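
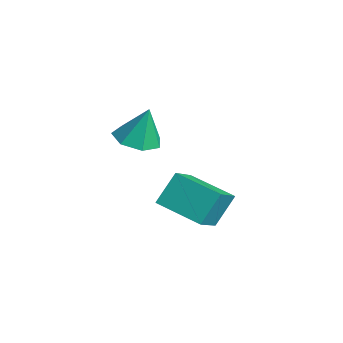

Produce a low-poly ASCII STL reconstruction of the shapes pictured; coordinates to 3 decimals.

solid 
facet normal -0.569 0.594 -0.569
outer loop
vertex -0.352 3.782 2.276
vertex 0.993 4.687 1.874
vertex -0.138 3.015 1.261
endloop
endfacet
facet normal -0.805 -0.542 0.240
outer loop
vertex 0.727 2.113 2.126
vertex -0.352 3.782 2.276
vertex -0.138 3.015 1.261
endloop
endfacet
facet normal -0.570 0.594 -0.568
outer loop
vertex -0.138 3.015 1.261
vertex 0.993 4.687 1.874
vertex 1.206 3.92 0.859
endloop
endfacet
facet normal 0.166 -0.595 -0.786
outer loop
vertex 1.206 3.92 0.859
vertex 0.727 2.113 2.126
vertex -0.138 3.015 1.261
endloop
endfacet
facet normal -0.166 0.595 0.786
outer loop
vertex -0.352 3.782 2.276
vertex 1.858 3.785 2.739
vertex 0.993 4.687 1.874
endloop
endfacet
facet normal -0.805 -0.542 0.241
outer loop
vertex 0.514 2.88 3.141
vertex -0.352 3.782 2.276
vertex 0.727 2.113 2.126
endloop
endfacet
facet normal -0.166 0.595 0.786
outer loop
vertex 0.514 2.88 3.141
vertex 1.858 3.785 2.739
vertex -0.352 3.782 2.276
endloop
endfacet
facet normal 0.805 0.542 -0.240
outer loop
vertex 0.993 4.687 1.874
vertex 1.858 3.785 2.739
vertex 1.206 3.92 0.859
endloop
endfacet
facet normal 0.165 -0.595 -0.786
outer loop
vertex 2.072 3.018 1.724
vertex 0.727 2.113 2.126
vertex 1.206 3.92 0.859
endloop
endfacet
facet normal 0.805 0.542 -0.240
outer loop
vertex 1.206 3.92 0.859
vertex 1.858 3.785 2.739
vertex 2.072 3.018 1.724
endloop
endfacet
facet normal 0.569 -0.594 0.568
outer loop
vertex 2.072 3.018 1.724
vertex 0.514 2.88 3.141
vertex 0.727 2.113 2.126
endloop
endfacet
facet normal 0.570 -0.593 0.569
outer loop
vertex 1.858 3.785 2.739
vertex 0.514 2.88 3.141
vertex 2.072 3.018 1.724
endloop
endfacet
facet normal -0.125 -0.258 -0.958
outer loop
vertex -1.751 3.334 2.856
vertex -2.379 2.807 3.08
vertex -2.427 3.628 2.865
endloop
endfacet
facet normal 0.393 0.897 0.203
outer loop
vertex -1.751 3.334 2.856
vertex -2.427 3.628 2.865
vertex -2.201 3.173 4.44
endloop
endfacet
facet normal -0.125 -0.258 -0.958
outer loop
vertex -2.427 3.628 2.865
vertex -2.379 2.807 3.08
vertex -3.068 3.304 3.036
endloop
endfacet
facet normal -0.363 0.880 0.306
outer loop
vertex -2.427 3.628 2.865
vertex -3.068 3.304 3.036
vertex -2.201 3.173 4.44
endloop
endfacet
facet normal -0.125 -0.258 -0.958
outer loop
vertex -3.068 3.304 3.036
vertex -2.379 2.807 3.08
vertex -3.189 2.606 3.24
endloop
endfacet
facet normal -0.801 0.292 0.522
outer loop
vertex -3.068 3.304 3.036
vertex -3.189 2.606 3.24
vertex -2.201 3.173 4.44
endloop
endfacet
facet normal -0.125 -0.257 -0.958
outer loop
vertex -3.189 2.606 3.24
vertex -2.379 2.807 3.08
vertex -2.701 2.059 3.323
endloop
endfacet
facet normal -0.591 -0.423 0.687
outer loop
vertex -3.189 2.606 3.24
vertex -2.701 2.059 3.323
vertex -2.201 3.173 4.44
endloop
endfacet
facet normal -0.125 -0.257 -0.958
outer loop
vertex -2.701 2.059 3.323
vertex -2.379 2.807 3.08
vertex -1.971 2.076 3.223
endloop
endfacet
facet normal 0.110 -0.728 0.677
outer loop
vertex -2.701 2.059 3.323
vertex -1.971 2.076 3.223
vertex -2.201 3.173 4.44
endloop
endfacet
facet normal -0.126 -0.258 -0.958
outer loop
vertex -1.971 2.076 3.223
vertex -2.379 2.807 3.08
vertex -1.548 2.643 3.015
endloop
endfacet
facet normal 0.772 -0.393 0.500
outer loop
vertex -1.971 2.076 3.223
vertex -1.548 2.643 3.015
vertex -2.201 3.173 4.44
endloop
endfacet
facet normal -0.126 -0.257 -0.958
outer loop
vertex -1.548 2.643 3.015
vertex -2.379 2.807 3.08
vertex -1.751 3.334 2.856
endloop
endfacet
facet normal 0.899 0.330 0.289
outer loop
vertex -1.548 2.643 3.015
vertex -1.751 3.334 2.856
vertex -2.201 3.173 4.44
endloop
endfacet

endsolid


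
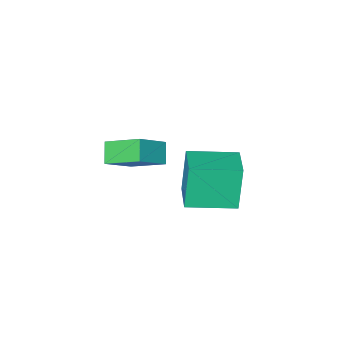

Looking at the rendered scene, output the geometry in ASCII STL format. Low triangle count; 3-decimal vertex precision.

solid 
facet normal -0.843 0.530 -0.095
outer loop
vertex -3.601 2.595 2.142
vertex -2.967 3.651 2.408
vertex -3.259 2.827 0.401
endloop
endfacet
facet normal -0.503 -0.838 -0.210
outer loop
vertex -1.733 1.869 0.572
vertex -3.601 2.595 2.142
vertex -3.259 2.827 0.401
endloop
endfacet
facet normal -0.843 0.530 -0.095
outer loop
vertex -3.259 2.827 0.401
vertex -2.967 3.651 2.408
vertex -2.625 3.883 0.666
endloop
endfacet
facet normal 0.191 0.130 -0.973
outer loop
vertex -2.625 3.883 0.666
vertex -1.733 1.869 0.572
vertex -3.259 2.827 0.401
endloop
endfacet
facet normal -0.191 -0.130 0.973
outer loop
vertex -3.601 2.595 2.142
vertex -1.441 2.693 2.579
vertex -2.967 3.651 2.408
endloop
endfacet
facet normal -0.503 -0.838 -0.210
outer loop
vertex -2.075 1.637 2.314
vertex -3.601 2.595 2.142
vertex -1.733 1.869 0.572
endloop
endfacet
facet normal -0.191 -0.130 0.973
outer loop
vertex -2.075 1.637 2.314
vertex -1.441 2.693 2.579
vertex -3.601 2.595 2.142
endloop
endfacet
facet normal 0.503 0.838 0.210
outer loop
vertex -2.967 3.651 2.408
vertex -1.441 2.693 2.579
vertex -2.625 3.883 0.666
endloop
endfacet
facet normal 0.191 0.130 -0.973
outer loop
vertex -1.099 2.925 0.838
vertex -1.733 1.869 0.572
vertex -2.625 3.883 0.666
endloop
endfacet
facet normal 0.503 0.838 0.210
outer loop
vertex -2.625 3.883 0.666
vertex -1.441 2.693 2.579
vertex -1.099 2.925 0.838
endloop
endfacet
facet normal 0.843 -0.530 0.095
outer loop
vertex -1.099 2.925 0.838
vertex -2.075 1.637 2.314
vertex -1.733 1.869 0.572
endloop
endfacet
facet normal 0.843 -0.530 0.095
outer loop
vertex -1.441 2.693 2.579
vertex -2.075 1.637 2.314
vertex -1.099 2.925 0.838
endloop
endfacet
facet normal -0.780 -0.056 -0.623
outer loop
vertex -2.838 -0.651 0.477
vertex -2.431 -0.064 -0.086
vertex -2.157 -1.839 -0.269
endloop
endfacet
facet normal -0.447 -0.645 0.619
outer loop
vertex -1.009 -1.756 0.646
vertex -2.838 -0.651 0.477
vertex -2.157 -1.839 -0.269
endloop
endfacet
facet normal -0.781 -0.056 -0.622
outer loop
vertex -2.157 -1.839 -0.269
vertex -2.431 -0.064 -0.086
vertex -1.75 -1.252 -0.833
endloop
endfacet
facet normal 0.436 -0.762 -0.478
outer loop
vertex -1.75 -1.252 -0.833
vertex -1.009 -1.756 0.646
vertex -2.157 -1.839 -0.269
endloop
endfacet
facet normal -0.437 0.762 0.479
outer loop
vertex -2.838 -0.651 0.477
vertex -1.283 0.019 0.829
vertex -2.431 -0.064 -0.086
endloop
endfacet
facet normal -0.447 -0.646 0.619
outer loop
vertex -1.69 -0.568 1.393
vertex -2.838 -0.651 0.477
vertex -1.009 -1.756 0.646
endloop
endfacet
facet normal -0.437 0.762 0.478
outer loop
vertex -1.69 -0.568 1.393
vertex -1.283 0.019 0.829
vertex -2.838 -0.651 0.477
endloop
endfacet
facet normal 0.447 0.646 -0.619
outer loop
vertex -2.431 -0.064 -0.086
vertex -1.283 0.019 0.829
vertex -1.75 -1.252 -0.833
endloop
endfacet
facet normal 0.437 -0.762 -0.478
outer loop
vertex -0.602 -1.169 0.083
vertex -1.009 -1.756 0.646
vertex -1.75 -1.252 -0.833
endloop
endfacet
facet normal 0.447 0.645 -0.619
outer loop
vertex -1.75 -1.252 -0.833
vertex -1.283 0.019 0.829
vertex -0.602 -1.169 0.083
endloop
endfacet
facet normal 0.781 0.056 0.623
outer loop
vertex -0.602 -1.169 0.083
vertex -1.69 -0.568 1.393
vertex -1.009 -1.756 0.646
endloop
endfacet
facet normal 0.781 0.057 0.622
outer loop
vertex -1.283 0.019 0.829
vertex -1.69 -0.568 1.393
vertex -0.602 -1.169 0.083
endloop
endfacet

endsolid


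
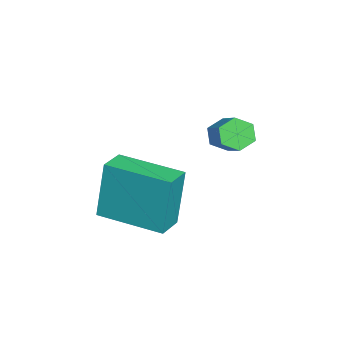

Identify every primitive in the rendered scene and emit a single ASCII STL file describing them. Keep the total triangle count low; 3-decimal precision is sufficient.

solid 
facet normal -0.781 -0.317 -0.538
outer loop
vertex -3.872 -0.579 -0.663
vertex -4.179 -0.193 -0.445
vertex -3.905 -0.095 -0.9
endloop
endfacet
facet normal 0.622 -0.310 -0.719
outer loop
vertex -3.872 -0.579 -0.663
vertex -3.905 -0.095 -0.9
vertex -2.873 -0.173 0.027
endloop
endfacet
facet normal 0.622 -0.310 -0.719
outer loop
vertex -2.873 -0.173 0.027
vertex -3.905 -0.095 -0.9
vertex -2.906 0.311 -0.21
endloop
endfacet
facet normal 0.780 0.317 0.540
outer loop
vertex -2.873 -0.173 0.027
vertex -2.906 0.311 -0.21
vertex -3.181 0.213 0.245
endloop
endfacet
facet normal -0.781 -0.317 -0.538
outer loop
vertex -3.905 -0.095 -0.9
vertex -4.179 -0.193 -0.445
vertex -4.213 0.291 -0.681
endloop
endfacet
facet normal 0.257 0.624 -0.738
outer loop
vertex -3.905 -0.095 -0.9
vertex -4.213 0.291 -0.681
vertex -2.906 0.311 -0.21
endloop
endfacet
facet normal 0.257 0.622 -0.739
outer loop
vertex -2.906 0.311 -0.21
vertex -4.213 0.291 -0.681
vertex -3.214 0.697 0.008
endloop
endfacet
facet normal 0.780 0.317 0.540
outer loop
vertex -2.906 0.311 -0.21
vertex -3.214 0.697 0.008
vertex -3.181 0.213 0.245
endloop
endfacet
facet normal -0.780 -0.318 -0.539
outer loop
vertex -4.213 0.291 -0.681
vertex -4.179 -0.193 -0.445
vertex -4.487 0.193 -0.227
endloop
endfacet
facet normal -0.365 0.931 -0.019
outer loop
vertex -4.213 0.291 -0.681
vertex -4.487 0.193 -0.227
vertex -3.214 0.697 0.008
endloop
endfacet
facet normal -0.365 0.931 -0.019
outer loop
vertex -3.214 0.697 0.008
vertex -4.487 0.193 -0.227
vertex -3.488 0.599 0.463
endloop
endfacet
facet normal 0.781 0.317 0.538
outer loop
vertex -3.214 0.697 0.008
vertex -3.488 0.599 0.463
vertex -3.181 0.213 0.245
endloop
endfacet
facet normal -0.780 -0.317 -0.540
outer loop
vertex -4.487 0.193 -0.227
vertex -4.179 -0.193 -0.445
vertex -4.454 -0.291 0.01
endloop
endfacet
facet normal -0.622 0.310 0.719
outer loop
vertex -4.487 0.193 -0.227
vertex -4.454 -0.291 0.01
vertex -3.488 0.599 0.463
endloop
endfacet
facet normal -0.622 0.310 0.719
outer loop
vertex -3.488 0.599 0.463
vertex -4.454 -0.291 0.01
vertex -3.455 0.115 0.7
endloop
endfacet
facet normal 0.781 0.317 0.538
outer loop
vertex -3.488 0.599 0.463
vertex -3.455 0.115 0.7
vertex -3.181 0.213 0.245
endloop
endfacet
facet normal -0.780 -0.317 -0.540
outer loop
vertex -4.454 -0.291 0.01
vertex -4.179 -0.193 -0.445
vertex -4.146 -0.677 -0.208
endloop
endfacet
facet normal -0.257 -0.623 0.739
outer loop
vertex -4.454 -0.291 0.01
vertex -4.146 -0.677 -0.208
vertex -3.455 0.115 0.7
endloop
endfacet
facet normal -0.256 -0.623 0.739
outer loop
vertex -3.455 0.115 0.7
vertex -4.146 -0.677 -0.208
vertex -3.147 -0.271 0.481
endloop
endfacet
facet normal 0.781 0.317 0.538
outer loop
vertex -3.455 0.115 0.7
vertex -3.147 -0.271 0.481
vertex -3.181 0.213 0.245
endloop
endfacet
facet normal -0.781 -0.317 -0.538
outer loop
vertex -4.146 -0.677 -0.208
vertex -4.179 -0.193 -0.445
vertex -3.872 -0.579 -0.663
endloop
endfacet
facet normal 0.365 -0.931 0.019
outer loop
vertex -4.146 -0.677 -0.208
vertex -3.872 -0.579 -0.663
vertex -3.147 -0.271 0.481
endloop
endfacet
facet normal 0.365 -0.931 0.019
outer loop
vertex -3.147 -0.271 0.481
vertex -3.872 -0.579 -0.663
vertex -2.873 -0.173 0.027
endloop
endfacet
facet normal 0.780 0.318 0.539
outer loop
vertex -3.147 -0.271 0.481
vertex -2.873 -0.173 0.027
vertex -3.181 0.213 0.245
endloop
endfacet
facet normal -0.939 0.312 -0.141
outer loop
vertex -4.612 -3.158 -1.773
vertex -3.956 -1.241 -1.898
vertex -4.39 -3.358 -3.69
endloop
endfacet
facet normal -0.323 -0.944 0.061
outer loop
vertex -3.544 -3.639 -3.562
vertex -4.612 -3.158 -1.773
vertex -4.39 -3.358 -3.69
endloop
endfacet
facet normal -0.939 0.312 -0.141
outer loop
vertex -4.39 -3.358 -3.69
vertex -3.956 -1.241 -1.898
vertex -3.734 -1.441 -3.814
endloop
endfacet
facet normal 0.115 -0.103 -0.988
outer loop
vertex -3.734 -1.441 -3.814
vertex -3.544 -3.639 -3.562
vertex -4.39 -3.358 -3.69
endloop
endfacet
facet normal -0.115 0.104 0.988
outer loop
vertex -4.612 -3.158 -1.773
vertex -3.11 -1.522 -1.77
vertex -3.956 -1.241 -1.898
endloop
endfacet
facet normal -0.323 -0.944 0.061
outer loop
vertex -3.766 -3.439 -1.646
vertex -4.612 -3.158 -1.773
vertex -3.544 -3.639 -3.562
endloop
endfacet
facet normal -0.114 0.103 0.988
outer loop
vertex -3.766 -3.439 -1.646
vertex -3.11 -1.522 -1.77
vertex -4.612 -3.158 -1.773
endloop
endfacet
facet normal 0.323 0.944 -0.061
outer loop
vertex -3.956 -1.241 -1.898
vertex -3.11 -1.522 -1.77
vertex -3.734 -1.441 -3.814
endloop
endfacet
facet normal 0.114 -0.103 -0.988
outer loop
vertex -2.888 -1.722 -3.687
vertex -3.544 -3.639 -3.562
vertex -3.734 -1.441 -3.814
endloop
endfacet
facet normal 0.323 0.944 -0.061
outer loop
vertex -3.734 -1.441 -3.814
vertex -3.11 -1.522 -1.77
vertex -2.888 -1.722 -3.687
endloop
endfacet
facet normal 0.939 -0.312 0.141
outer loop
vertex -2.888 -1.722 -3.687
vertex -3.766 -3.439 -1.646
vertex -3.544 -3.639 -3.562
endloop
endfacet
facet normal 0.939 -0.312 0.141
outer loop
vertex -3.11 -1.522 -1.77
vertex -3.766 -3.439 -1.646
vertex -2.888 -1.722 -3.687
endloop
endfacet

endsolid


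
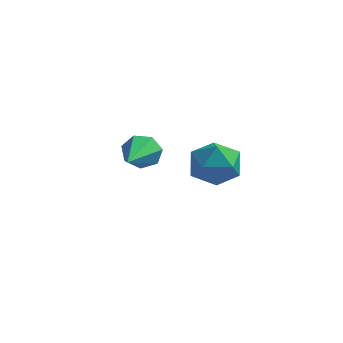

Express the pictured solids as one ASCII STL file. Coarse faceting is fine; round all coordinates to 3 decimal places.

solid 
facet normal -0.436 0.164 0.885
outer loop
vertex 3.586 1.564 1.762
vertex 3.02 0.573 1.667
vertex 4.05 0.599 2.17
endloop
endfacet
facet normal 0.210 0.465 0.860
outer loop
vertex 3.586 1.564 1.762
vertex 4.05 0.599 2.17
vertex 4.702 1.352 1.604
endloop
endfacet
facet normal 0.220 0.923 0.315
outer loop
vertex 3.586 1.564 1.762
vertex 4.702 1.352 1.604
vertex 4.075 1.792 0.751
endloop
endfacet
facet normal -0.420 0.907 0.001
outer loop
vertex 3.586 1.564 1.762
vertex 4.075 1.792 0.751
vertex 3.036 1.311 0.79
endloop
endfacet
facet normal -0.826 0.438 0.354
outer loop
vertex 3.586 1.564 1.762
vertex 3.036 1.311 0.79
vertex 3.02 0.573 1.667
endloop
endfacet
facet normal 0.687 -0.051 0.725
outer loop
vertex 4.702 1.352 1.604
vertex 4.05 0.599 2.17
vertex 4.824 0.229 1.41
endloop
endfacet
facet normal -0.360 -0.535 0.764
outer loop
vertex 4.05 0.599 2.17
vertex 3.02 0.573 1.667
vertex 3.785 -0.252 1.449
endloop
endfacet
facet normal -0.991 -0.091 -0.095
outer loop
vertex 3.02 0.573 1.667
vertex 3.036 1.311 0.79
vertex 3.158 0.188 0.596
endloop
endfacet
facet normal -0.334 0.668 -0.665
outer loop
vertex 3.036 1.311 0.79
vertex 4.075 1.792 0.751
vertex 3.81 0.941 0.03
endloop
endfacet
facet normal 0.703 0.694 -0.159
outer loop
vertex 4.075 1.792 0.751
vertex 4.702 1.352 1.604
vertex 4.84 0.967 0.533
endloop
endfacet
facet normal 0.420 -0.907 -0.001
outer loop
vertex 4.274 -0.024 0.438
vertex 4.824 0.229 1.41
vertex 3.785 -0.252 1.449
endloop
endfacet
facet normal -0.220 -0.923 -0.315
outer loop
vertex 4.274 -0.024 0.438
vertex 3.785 -0.252 1.449
vertex 3.158 0.188 0.596
endloop
endfacet
facet normal -0.210 -0.465 -0.860
outer loop
vertex 4.274 -0.024 0.438
vertex 3.158 0.188 0.596
vertex 3.81 0.941 0.03
endloop
endfacet
facet normal 0.436 -0.164 -0.885
outer loop
vertex 4.274 -0.024 0.438
vertex 3.81 0.941 0.03
vertex 4.84 0.967 0.533
endloop
endfacet
facet normal 0.826 -0.438 -0.354
outer loop
vertex 4.274 -0.024 0.438
vertex 4.84 0.967 0.533
vertex 4.824 0.229 1.41
endloop
endfacet
facet normal 0.334 -0.668 0.665
outer loop
vertex 3.785 -0.252 1.449
vertex 4.824 0.229 1.41
vertex 4.05 0.599 2.17
endloop
endfacet
facet normal -0.703 -0.694 0.159
outer loop
vertex 3.158 0.188 0.596
vertex 3.785 -0.252 1.449
vertex 3.02 0.573 1.667
endloop
endfacet
facet normal -0.687 0.051 -0.725
outer loop
vertex 3.81 0.941 0.03
vertex 3.158 0.188 0.596
vertex 3.036 1.311 0.79
endloop
endfacet
facet normal 0.360 0.535 -0.764
outer loop
vertex 4.84 0.967 0.533
vertex 3.81 0.941 0.03
vertex 4.075 1.792 0.751
endloop
endfacet
facet normal 0.991 0.091 0.095
outer loop
vertex 4.824 0.229 1.41
vertex 4.84 0.967 0.533
vertex 4.702 1.352 1.604
endloop
endfacet
facet normal -0.137 0.948 -0.287
outer loop
vertex 2.508 -2.085 3.774
vertex 2.202 -2.336 3.09
vertex 1.83 -2.184 3.77
endloop
endfacet
facet normal -0.002 -0.028 1.000
outer loop
vertex 2.508 -2.085 3.774
vertex 1.83 -2.184 3.77
vertex 2.498 -4.384 3.71
endloop
endfacet
facet normal -0.136 0.948 -0.286
outer loop
vertex 1.83 -2.184 3.77
vertex 2.202 -2.336 3.09
vertex 1.432 -2.397 3.254
endloop
endfacet
facet normal -0.720 -0.236 0.653
outer loop
vertex 1.83 -2.184 3.77
vertex 1.432 -2.397 3.254
vertex 2.498 -4.384 3.71
endloop
endfacet
facet normal -0.136 0.948 -0.288
outer loop
vertex 1.432 -2.397 3.254
vertex 2.202 -2.336 3.09
vertex 1.614 -2.565 2.615
endloop
endfacet
facet normal -0.864 -0.490 -0.117
outer loop
vertex 1.432 -2.397 3.254
vertex 1.614 -2.565 2.615
vertex 2.498 -4.384 3.71
endloop
endfacet
facet normal -0.137 0.948 -0.287
outer loop
vertex 1.614 -2.565 2.615
vertex 2.202 -2.336 3.09
vertex 2.239 -2.56 2.333
endloop
endfacet
facet normal -0.325 -0.599 -0.732
outer loop
vertex 1.614 -2.565 2.615
vertex 2.239 -2.56 2.333
vertex 2.498 -4.384 3.71
endloop
endfacet
facet normal -0.137 0.948 -0.287
outer loop
vertex 2.239 -2.56 2.333
vertex 2.202 -2.336 3.09
vertex 2.836 -2.386 2.622
endloop
endfacet
facet normal 0.492 -0.479 -0.727
outer loop
vertex 2.239 -2.56 2.333
vertex 2.836 -2.386 2.622
vertex 2.498 -4.384 3.71
endloop
endfacet
facet normal -0.137 0.948 -0.287
outer loop
vertex 2.836 -2.386 2.622
vertex 2.202 -2.336 3.09
vertex 2.956 -2.175 3.263
endloop
endfacet
facet normal 0.969 -0.223 -0.108
outer loop
vertex 2.836 -2.386 2.622
vertex 2.956 -2.175 3.263
vertex 2.498 -4.384 3.71
endloop
endfacet
facet normal -0.137 0.948 -0.287
outer loop
vertex 2.956 -2.175 3.263
vertex 2.202 -2.336 3.09
vertex 2.508 -2.085 3.774
endloop
endfacet
facet normal 0.750 -0.022 0.661
outer loop
vertex 2.956 -2.175 3.263
vertex 2.508 -2.085 3.774
vertex 2.498 -4.384 3.71
endloop
endfacet

endsolid


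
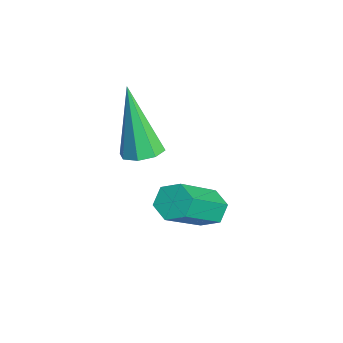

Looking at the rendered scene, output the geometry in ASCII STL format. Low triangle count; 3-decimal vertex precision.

solid 
facet normal -0.389 0.591 -0.707
outer loop
vertex 3.855 -1.714 0.003
vertex 3.589 -1.426 0.39
vertex 4.096 -1.278 0.235
endloop
endfacet
facet normal 0.810 -0.146 -0.567
outer loop
vertex 3.855 -1.714 0.003
vertex 4.096 -1.278 0.235
vertex 4.636 -2.902 1.424
endloop
endfacet
facet normal 0.811 -0.146 -0.567
outer loop
vertex 4.636 -2.902 1.424
vertex 4.096 -1.278 0.235
vertex 4.877 -2.465 1.656
endloop
endfacet
facet normal 0.389 -0.590 0.707
outer loop
vertex 4.636 -2.902 1.424
vertex 4.877 -2.465 1.656
vertex 4.371 -2.614 1.81
endloop
endfacet
facet normal -0.389 0.592 -0.706
outer loop
vertex 4.096 -1.278 0.235
vertex 3.589 -1.426 0.39
vertex 3.831 -0.99 0.622
endloop
endfacet
facet normal 0.785 0.614 0.081
outer loop
vertex 4.096 -1.278 0.235
vertex 3.831 -0.99 0.622
vertex 4.877 -2.465 1.656
endloop
endfacet
facet normal 0.785 0.614 0.081
outer loop
vertex 4.877 -2.465 1.656
vertex 3.831 -0.99 0.622
vertex 4.612 -2.177 2.043
endloop
endfacet
facet normal 0.389 -0.591 0.706
outer loop
vertex 4.877 -2.465 1.656
vertex 4.612 -2.177 2.043
vertex 4.371 -2.614 1.81
endloop
endfacet
facet normal -0.387 0.591 -0.707
outer loop
vertex 3.831 -0.99 0.622
vertex 3.589 -1.426 0.39
vertex 3.324 -1.138 0.776
endloop
endfacet
facet normal -0.025 0.760 0.649
outer loop
vertex 3.831 -0.99 0.622
vertex 3.324 -1.138 0.776
vertex 4.612 -2.177 2.043
endloop
endfacet
facet normal -0.026 0.760 0.650
outer loop
vertex 4.612 -2.177 2.043
vertex 3.324 -1.138 0.776
vertex 4.105 -2.326 2.197
endloop
endfacet
facet normal 0.388 -0.591 0.707
outer loop
vertex 4.612 -2.177 2.043
vertex 4.105 -2.326 2.197
vertex 4.371 -2.614 1.81
endloop
endfacet
facet normal -0.389 0.590 -0.707
outer loop
vertex 3.324 -1.138 0.776
vertex 3.589 -1.426 0.39
vertex 3.083 -1.575 0.544
endloop
endfacet
facet normal -0.810 0.146 0.567
outer loop
vertex 3.324 -1.138 0.776
vertex 3.083 -1.575 0.544
vertex 4.105 -2.326 2.197
endloop
endfacet
facet normal -0.810 0.146 0.567
outer loop
vertex 4.105 -2.326 2.197
vertex 3.083 -1.575 0.544
vertex 3.864 -2.762 1.965
endloop
endfacet
facet normal 0.389 -0.591 0.707
outer loop
vertex 4.105 -2.326 2.197
vertex 3.864 -2.762 1.965
vertex 4.371 -2.614 1.81
endloop
endfacet
facet normal -0.389 0.591 -0.706
outer loop
vertex 3.083 -1.575 0.544
vertex 3.589 -1.426 0.39
vertex 3.348 -1.863 0.157
endloop
endfacet
facet normal -0.785 -0.614 -0.081
outer loop
vertex 3.083 -1.575 0.544
vertex 3.348 -1.863 0.157
vertex 3.864 -2.762 1.965
endloop
endfacet
facet normal -0.785 -0.614 -0.081
outer loop
vertex 3.864 -2.762 1.965
vertex 3.348 -1.863 0.157
vertex 4.129 -3.05 1.578
endloop
endfacet
facet normal 0.389 -0.592 0.706
outer loop
vertex 3.864 -2.762 1.965
vertex 4.129 -3.05 1.578
vertex 4.371 -2.614 1.81
endloop
endfacet
facet normal -0.388 0.591 -0.707
outer loop
vertex 3.348 -1.863 0.157
vertex 3.589 -1.426 0.39
vertex 3.855 -1.714 0.003
endloop
endfacet
facet normal 0.026 -0.760 -0.649
outer loop
vertex 3.348 -1.863 0.157
vertex 3.855 -1.714 0.003
vertex 4.129 -3.05 1.578
endloop
endfacet
facet normal 0.025 -0.760 -0.649
outer loop
vertex 4.129 -3.05 1.578
vertex 3.855 -1.714 0.003
vertex 4.636 -2.902 1.424
endloop
endfacet
facet normal 0.387 -0.591 0.707
outer loop
vertex 4.129 -3.05 1.578
vertex 4.636 -2.902 1.424
vertex 4.371 -2.614 1.81
endloop
endfacet
facet normal 0.382 0.067 -0.922
outer loop
vertex 3.048 -3.093 2.366
vertex 2.558 -2.821 2.183
vertex 3.073 -2.644 2.409
endloop
endfacet
facet normal 0.800 -0.101 0.591
outer loop
vertex 3.048 -3.093 2.366
vertex 3.073 -2.644 2.409
vertex 1.742 -2.959 4.157
endloop
endfacet
facet normal 0.382 0.065 -0.922
outer loop
vertex 3.073 -2.644 2.409
vertex 2.558 -2.821 2.183
vertex 2.797 -2.299 2.319
endloop
endfacet
facet normal 0.577 0.605 0.549
outer loop
vertex 3.073 -2.644 2.409
vertex 2.797 -2.299 2.319
vertex 1.742 -2.959 4.157
endloop
endfacet
facet normal 0.382 0.065 -0.922
outer loop
vertex 2.797 -2.299 2.319
vertex 2.558 -2.821 2.183
vertex 2.38 -2.259 2.149
endloop
endfacet
facet normal -0.039 0.947 0.318
outer loop
vertex 2.797 -2.299 2.319
vertex 2.38 -2.259 2.149
vertex 1.742 -2.959 4.157
endloop
endfacet
facet normal 0.380 0.064 -0.923
outer loop
vertex 2.38 -2.259 2.149
vertex 2.558 -2.821 2.183
vertex 2.067 -2.548 2.0
endloop
endfacet
facet normal -0.687 0.726 0.035
outer loop
vertex 2.38 -2.259 2.149
vertex 2.067 -2.548 2.0
vertex 1.742 -2.959 4.157
endloop
endfacet
facet normal 0.380 0.065 -0.923
outer loop
vertex 2.067 -2.548 2.0
vertex 2.558 -2.821 2.183
vertex 2.042 -2.997 1.958
endloop
endfacet
facet normal -0.988 0.068 -0.136
outer loop
vertex 2.067 -2.548 2.0
vertex 2.042 -2.997 1.958
vertex 1.742 -2.959 4.157
endloop
endfacet
facet normal 0.381 0.064 -0.923
outer loop
vertex 2.042 -2.997 1.958
vertex 2.558 -2.821 2.183
vertex 2.318 -3.343 2.048
endloop
endfacet
facet normal -0.766 -0.636 -0.094
outer loop
vertex 2.042 -2.997 1.958
vertex 2.318 -3.343 2.048
vertex 1.742 -2.959 4.157
endloop
endfacet
facet normal 0.380 0.064 -0.923
outer loop
vertex 2.318 -3.343 2.048
vertex 2.558 -2.821 2.183
vertex 2.735 -3.382 2.217
endloop
endfacet
facet normal -0.148 -0.979 0.138
outer loop
vertex 2.318 -3.343 2.048
vertex 2.735 -3.382 2.217
vertex 1.742 -2.959 4.157
endloop
endfacet
facet normal 0.380 0.064 -0.923
outer loop
vertex 2.735 -3.382 2.217
vertex 2.558 -2.821 2.183
vertex 3.048 -3.093 2.366
endloop
endfacet
facet normal 0.499 -0.758 0.421
outer loop
vertex 2.735 -3.382 2.217
vertex 3.048 -3.093 2.366
vertex 1.742 -2.959 4.157
endloop
endfacet

endsolid


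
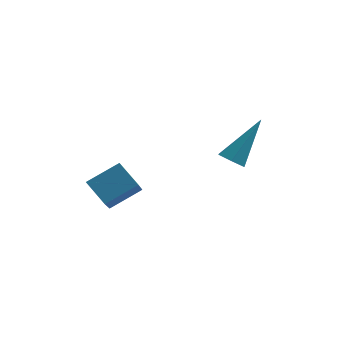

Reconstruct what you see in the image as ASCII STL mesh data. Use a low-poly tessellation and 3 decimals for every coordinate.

solid 
facet normal -0.487 -0.471 -0.736
outer loop
vertex 1.024 0.287 2.251
vertex 0.639 0.602 2.304
vertex 1.01 0.712 1.988
endloop
endfacet
facet normal 0.965 -0.114 -0.236
outer loop
vertex 1.024 0.287 2.251
vertex 1.01 0.712 1.988
vertex 1.481 1.418 3.576
endloop
endfacet
facet normal -0.486 -0.472 -0.735
outer loop
vertex 1.01 0.712 1.988
vertex 0.639 0.602 2.304
vertex 0.625 1.026 2.041
endloop
endfacet
facet normal 0.518 0.714 -0.471
outer loop
vertex 1.01 0.712 1.988
vertex 0.625 1.026 2.041
vertex 1.481 1.418 3.576
endloop
endfacet
facet normal -0.486 -0.472 -0.735
outer loop
vertex 0.625 1.026 2.041
vertex 0.639 0.602 2.304
vertex 0.254 0.916 2.357
endloop
endfacet
facet normal -0.329 0.943 -0.058
outer loop
vertex 0.625 1.026 2.041
vertex 0.254 0.916 2.357
vertex 1.481 1.418 3.576
endloop
endfacet
facet normal -0.487 -0.473 -0.734
outer loop
vertex 0.254 0.916 2.357
vertex 0.639 0.602 2.304
vertex 0.268 0.492 2.621
endloop
endfacet
facet normal -0.729 0.344 0.592
outer loop
vertex 0.254 0.916 2.357
vertex 0.268 0.492 2.621
vertex 1.481 1.418 3.576
endloop
endfacet
facet normal -0.487 -0.472 -0.734
outer loop
vertex 0.268 0.492 2.621
vertex 0.639 0.602 2.304
vertex 0.653 0.177 2.568
endloop
endfacet
facet normal -0.282 -0.484 0.828
outer loop
vertex 0.268 0.492 2.621
vertex 0.653 0.177 2.568
vertex 1.481 1.418 3.576
endloop
endfacet
facet normal -0.487 -0.472 -0.734
outer loop
vertex 0.653 0.177 2.568
vertex 0.639 0.602 2.304
vertex 1.024 0.287 2.251
endloop
endfacet
facet normal 0.565 -0.713 0.414
outer loop
vertex 0.653 0.177 2.568
vertex 1.024 0.287 2.251
vertex 1.481 1.418 3.576
endloop
endfacet
facet normal -0.606 0.530 0.594
outer loop
vertex -3.283 -2.646 3.465
vertex -2.392 -2.208 3.983
vertex -3.265 -1.525 2.484
endloop
endfacet
facet normal -0.796 -0.391 -0.462
outer loop
vertex -2.708 -2.012 1.937
vertex -3.283 -2.646 3.465
vertex -3.265 -1.525 2.484
endloop
endfacet
facet normal -0.605 0.531 0.594
outer loop
vertex -3.265 -1.525 2.484
vertex -2.392 -2.208 3.983
vertex -2.373 -1.087 3.001
endloop
endfacet
facet normal 0.012 0.753 -0.658
outer loop
vertex -2.373 -1.087 3.001
vertex -2.708 -2.012 1.937
vertex -3.265 -1.525 2.484
endloop
endfacet
facet normal -0.012 -0.753 0.658
outer loop
vertex -3.283 -2.646 3.465
vertex -1.835 -2.695 3.436
vertex -2.392 -2.208 3.983
endloop
endfacet
facet normal -0.796 -0.391 -0.462
outer loop
vertex -2.727 -3.133 2.919
vertex -3.283 -2.646 3.465
vertex -2.708 -2.012 1.937
endloop
endfacet
facet normal -0.012 -0.752 0.659
outer loop
vertex -2.727 -3.133 2.919
vertex -1.835 -2.695 3.436
vertex -3.283 -2.646 3.465
endloop
endfacet
facet normal 0.796 0.391 0.462
outer loop
vertex -2.392 -2.208 3.983
vertex -1.835 -2.695 3.436
vertex -2.373 -1.087 3.001
endloop
endfacet
facet normal 0.013 0.753 -0.658
outer loop
vertex -1.817 -1.574 2.455
vertex -2.708 -2.012 1.937
vertex -2.373 -1.087 3.001
endloop
endfacet
facet normal 0.796 0.391 0.462
outer loop
vertex -2.373 -1.087 3.001
vertex -1.835 -2.695 3.436
vertex -1.817 -1.574 2.455
endloop
endfacet
facet normal 0.606 -0.530 -0.593
outer loop
vertex -1.817 -1.574 2.455
vertex -2.727 -3.133 2.919
vertex -2.708 -2.012 1.937
endloop
endfacet
facet normal 0.605 -0.530 -0.594
outer loop
vertex -1.835 -2.695 3.436
vertex -2.727 -3.133 2.919
vertex -1.817 -1.574 2.455
endloop
endfacet

endsolid


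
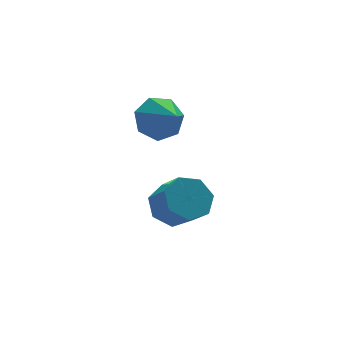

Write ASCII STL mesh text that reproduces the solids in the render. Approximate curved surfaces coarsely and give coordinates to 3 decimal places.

solid 
facet normal -0.149 0.721 -0.677
outer loop
vertex 1.794 -2.215 -1.299
vertex 1.169 -2.75 -1.731
vertex 1.032 -2.135 -1.046
endloop
endfacet
facet normal 0.293 0.687 0.665
outer loop
vertex 1.794 -2.215 -1.299
vertex 1.032 -2.135 -1.046
vertex 1.997 -3.194 -0.377
endloop
endfacet
facet normal 0.291 0.686 0.666
outer loop
vertex 1.997 -3.194 -0.377
vertex 1.032 -2.135 -1.046
vertex 1.235 -3.115 -0.125
endloop
endfacet
facet normal 0.149 -0.720 0.677
outer loop
vertex 1.997 -3.194 -0.377
vertex 1.235 -3.115 -0.125
vertex 1.371 -3.73 -0.809
endloop
endfacet
facet normal -0.150 0.721 -0.677
outer loop
vertex 1.032 -2.135 -1.046
vertex 1.169 -2.75 -1.731
vertex 0.372 -2.519 -1.309
endloop
endfacet
facet normal -0.557 0.505 0.660
outer loop
vertex 1.032 -2.135 -1.046
vertex 0.372 -2.519 -1.309
vertex 1.235 -3.115 -0.125
endloop
endfacet
facet normal -0.557 0.505 0.660
outer loop
vertex 1.235 -3.115 -0.125
vertex 0.372 -2.519 -1.309
vertex 0.575 -3.499 -0.388
endloop
endfacet
facet normal 0.149 -0.720 0.677
outer loop
vertex 1.235 -3.115 -0.125
vertex 0.575 -3.499 -0.388
vertex 1.371 -3.73 -0.809
endloop
endfacet
facet normal -0.149 0.721 -0.677
outer loop
vertex 0.372 -2.519 -1.309
vertex 1.169 -2.75 -1.731
vertex 0.312 -3.077 -1.89
endloop
endfacet
facet normal -0.986 -0.057 0.157
outer loop
vertex 0.372 -2.519 -1.309
vertex 0.312 -3.077 -1.89
vertex 0.575 -3.499 -0.388
endloop
endfacet
facet normal -0.986 -0.057 0.157
outer loop
vertex 0.575 -3.499 -0.388
vertex 0.312 -3.077 -1.89
vertex 0.515 -4.056 -0.968
endloop
endfacet
facet normal 0.149 -0.721 0.677
outer loop
vertex 0.575 -3.499 -0.388
vertex 0.515 -4.056 -0.968
vertex 1.371 -3.73 -0.809
endloop
endfacet
facet normal -0.149 0.720 -0.678
outer loop
vertex 0.312 -3.077 -1.89
vertex 1.169 -2.75 -1.731
vertex 0.897 -3.389 -2.35
endloop
endfacet
facet normal -0.672 -0.577 -0.464
outer loop
vertex 0.312 -3.077 -1.89
vertex 0.897 -3.389 -2.35
vertex 0.515 -4.056 -0.968
endloop
endfacet
facet normal -0.673 -0.576 -0.464
outer loop
vertex 0.515 -4.056 -0.968
vertex 0.897 -3.389 -2.35
vertex 1.1 -4.368 -1.429
endloop
endfacet
facet normal 0.149 -0.721 0.677
outer loop
vertex 0.515 -4.056 -0.968
vertex 1.1 -4.368 -1.429
vertex 1.371 -3.73 -0.809
endloop
endfacet
facet normal -0.149 0.720 -0.678
outer loop
vertex 0.897 -3.389 -2.35
vertex 1.169 -2.75 -1.731
vertex 1.686 -3.22 -2.344
endloop
endfacet
facet normal 0.147 -0.661 -0.735
outer loop
vertex 0.897 -3.389 -2.35
vertex 1.686 -3.22 -2.344
vertex 1.1 -4.368 -1.429
endloop
endfacet
facet normal 0.147 -0.661 -0.735
outer loop
vertex 1.1 -4.368 -1.429
vertex 1.686 -3.22 -2.344
vertex 1.889 -4.199 -1.423
endloop
endfacet
facet normal 0.149 -0.721 0.677
outer loop
vertex 1.1 -4.368 -1.429
vertex 1.889 -4.199 -1.423
vertex 1.371 -3.73 -0.809
endloop
endfacet
facet normal -0.149 0.720 -0.678
outer loop
vertex 1.686 -3.22 -2.344
vertex 1.169 -2.75 -1.731
vertex 2.086 -2.697 -1.876
endloop
endfacet
facet normal 0.856 -0.249 -0.453
outer loop
vertex 1.686 -3.22 -2.344
vertex 2.086 -2.697 -1.876
vertex 1.889 -4.199 -1.423
endloop
endfacet
facet normal 0.856 -0.249 -0.453
outer loop
vertex 1.889 -4.199 -1.423
vertex 2.086 -2.697 -1.876
vertex 2.288 -3.677 -0.955
endloop
endfacet
facet normal 0.149 -0.721 0.677
outer loop
vertex 1.889 -4.199 -1.423
vertex 2.288 -3.677 -0.955
vertex 1.371 -3.73 -0.809
endloop
endfacet
facet normal -0.149 0.721 -0.677
outer loop
vertex 2.086 -2.697 -1.876
vertex 1.169 -2.75 -1.731
vertex 1.794 -2.215 -1.299
endloop
endfacet
facet normal 0.920 0.351 0.172
outer loop
vertex 2.086 -2.697 -1.876
vertex 1.794 -2.215 -1.299
vertex 2.288 -3.677 -0.955
endloop
endfacet
facet normal 0.921 0.351 0.170
outer loop
vertex 2.288 -3.677 -0.955
vertex 1.794 -2.215 -1.299
vertex 1.997 -3.194 -0.377
endloop
endfacet
facet normal 0.149 -0.720 0.677
outer loop
vertex 2.288 -3.677 -0.955
vertex 1.997 -3.194 -0.377
vertex 1.371 -3.73 -0.809
endloop
endfacet
facet normal -0.109 0.846 -0.522
outer loop
vertex 1.363 -2.762 1.785
vertex 0.819 -2.418 2.456
vertex 1.743 -2.353 2.368
endloop
endfacet
facet normal 0.815 -0.563 -0.136
outer loop
vertex 1.363 -2.762 1.785
vertex 1.743 -2.353 2.368
vertex 0.981 -3.662 3.224
endloop
endfacet
facet normal -0.109 0.846 -0.522
outer loop
vertex 1.743 -2.353 2.368
vertex 0.819 -2.418 2.456
vertex 1.427 -1.993 3.018
endloop
endfacet
facet normal 0.848 -0.165 0.503
outer loop
vertex 1.743 -2.353 2.368
vertex 1.427 -1.993 3.018
vertex 0.981 -3.662 3.224
endloop
endfacet
facet normal -0.109 0.846 -0.522
outer loop
vertex 1.427 -1.993 3.018
vertex 0.819 -2.418 2.456
vertex 0.654 -1.953 3.245
endloop
endfacet
facet normal 0.284 0.042 0.958
outer loop
vertex 1.427 -1.993 3.018
vertex 0.654 -1.953 3.245
vertex 0.981 -3.662 3.224
endloop
endfacet
facet normal -0.109 0.846 -0.522
outer loop
vertex 0.654 -1.953 3.245
vertex 0.819 -2.418 2.456
vertex 0.005 -2.263 2.878
endloop
endfacet
facet normal -0.454 -0.098 0.886
outer loop
vertex 0.654 -1.953 3.245
vertex 0.005 -2.263 2.878
vertex 0.981 -3.662 3.224
endloop
endfacet
facet normal -0.110 0.846 -0.522
outer loop
vertex 0.005 -2.263 2.878
vertex 0.819 -2.418 2.456
vertex -0.03 -2.69 2.194
endloop
endfacet
facet normal -0.808 -0.480 0.341
outer loop
vertex 0.005 -2.263 2.878
vertex -0.03 -2.69 2.194
vertex 0.981 -3.662 3.224
endloop
endfacet
facet normal -0.110 0.846 -0.523
outer loop
vertex -0.03 -2.69 2.194
vertex 0.819 -2.418 2.456
vertex 0.574 -2.912 1.708
endloop
endfacet
facet normal -0.514 -0.816 -0.266
outer loop
vertex -0.03 -2.69 2.194
vertex 0.574 -2.912 1.708
vertex 0.981 -3.662 3.224
endloop
endfacet
facet normal -0.110 0.846 -0.522
outer loop
vertex 0.574 -2.912 1.708
vertex 0.819 -2.418 2.456
vertex 1.363 -2.762 1.785
endloop
endfacet
facet normal 0.209 -0.853 -0.478
outer loop
vertex 0.574 -2.912 1.708
vertex 1.363 -2.762 1.785
vertex 0.981 -3.662 3.224
endloop
endfacet

endsolid


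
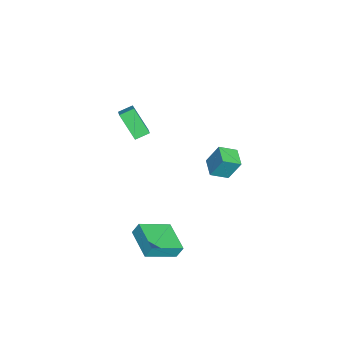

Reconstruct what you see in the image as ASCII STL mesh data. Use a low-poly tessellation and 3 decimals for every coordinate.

solid 
facet normal -0.940 -0.300 0.162
outer loop
vertex 3.564 1.783 4.753
vertex 3.179 2.722 4.256
vertex 3.56 1.113 3.49
endloop
endfacet
facet normal 0.341 -0.831 0.440
outer loop
vertex 4.641 1.458 3.304
vertex 3.564 1.783 4.753
vertex 3.56 1.113 3.49
endloop
endfacet
facet normal -0.940 -0.300 0.162
outer loop
vertex 3.56 1.113 3.49
vertex 3.179 2.722 4.256
vertex 3.175 2.052 2.993
endloop
endfacet
facet normal -0.002 -0.469 -0.883
outer loop
vertex 3.175 2.052 2.993
vertex 4.641 1.458 3.304
vertex 3.56 1.113 3.49
endloop
endfacet
facet normal 0.002 0.469 0.883
outer loop
vertex 3.564 1.783 4.753
vertex 4.26 3.067 4.07
vertex 3.179 2.722 4.256
endloop
endfacet
facet normal 0.341 -0.831 0.440
outer loop
vertex 4.645 2.128 4.567
vertex 3.564 1.783 4.753
vertex 4.641 1.458 3.304
endloop
endfacet
facet normal 0.002 0.469 0.883
outer loop
vertex 4.645 2.128 4.567
vertex 4.26 3.067 4.07
vertex 3.564 1.783 4.753
endloop
endfacet
facet normal -0.341 0.831 -0.440
outer loop
vertex 3.179 2.722 4.256
vertex 4.26 3.067 4.07
vertex 3.175 2.052 2.993
endloop
endfacet
facet normal -0.002 -0.469 -0.883
outer loop
vertex 4.256 2.397 2.807
vertex 4.641 1.458 3.304
vertex 3.175 2.052 2.993
endloop
endfacet
facet normal -0.341 0.831 -0.440
outer loop
vertex 3.175 2.052 2.993
vertex 4.26 3.067 4.07
vertex 4.256 2.397 2.807
endloop
endfacet
facet normal 0.940 0.300 -0.162
outer loop
vertex 4.256 2.397 2.807
vertex 4.645 2.128 4.567
vertex 4.641 1.458 3.304
endloop
endfacet
facet normal 0.940 0.300 -0.162
outer loop
vertex 4.26 3.067 4.07
vertex 4.645 2.128 4.567
vertex 4.256 2.397 2.807
endloop
endfacet
facet normal -0.513 0.746 -0.424
outer loop
vertex 2.562 -0.96 -3.427
vertex 4.272 0.015 -3.782
vertex 2.625 -1.341 -4.173
endloop
endfacet
facet normal -0.855 -0.488 0.177
outer loop
vertex 3.708 -2.915 -3.278
vertex 2.562 -0.96 -3.427
vertex 2.625 -1.341 -4.173
endloop
endfacet
facet normal -0.513 0.746 -0.424
outer loop
vertex 2.625 -1.341 -4.173
vertex 4.272 0.015 -3.782
vertex 4.335 -0.366 -4.528
endloop
endfacet
facet normal 0.074 -0.454 -0.888
outer loop
vertex 4.335 -0.366 -4.528
vertex 3.708 -2.915 -3.278
vertex 2.625 -1.341 -4.173
endloop
endfacet
facet normal -0.074 0.454 0.888
outer loop
vertex 2.562 -0.96 -3.427
vertex 5.355 -1.559 -2.887
vertex 4.272 0.015 -3.782
endloop
endfacet
facet normal -0.855 -0.488 0.177
outer loop
vertex 3.645 -2.534 -2.532
vertex 2.562 -0.96 -3.427
vertex 3.708 -2.915 -3.278
endloop
endfacet
facet normal -0.074 0.454 0.888
outer loop
vertex 3.645 -2.534 -2.532
vertex 5.355 -1.559 -2.887
vertex 2.562 -0.96 -3.427
endloop
endfacet
facet normal 0.855 0.488 -0.177
outer loop
vertex 4.272 0.015 -3.782
vertex 5.355 -1.559 -2.887
vertex 4.335 -0.366 -4.528
endloop
endfacet
facet normal 0.074 -0.454 -0.888
outer loop
vertex 5.418 -1.94 -3.633
vertex 3.708 -2.915 -3.278
vertex 4.335 -0.366 -4.528
endloop
endfacet
facet normal 0.855 0.488 -0.177
outer loop
vertex 4.335 -0.366 -4.528
vertex 5.355 -1.559 -2.887
vertex 5.418 -1.94 -3.633
endloop
endfacet
facet normal 0.513 -0.746 0.424
outer loop
vertex 5.418 -1.94 -3.633
vertex 3.645 -2.534 -2.532
vertex 3.708 -2.915 -3.278
endloop
endfacet
facet normal 0.513 -0.746 0.424
outer loop
vertex 5.355 -1.559 -2.887
vertex 3.645 -2.534 -2.532
vertex 5.418 -1.94 -3.633
endloop
endfacet
facet normal -0.332 -0.514 0.791
outer loop
vertex -2.937 -3.824 1.686
vertex -3.859 -4.051 1.152
vertex -2.545 -4.607 1.342
endloop
endfacet
facet normal 0.846 0.208 0.491
outer loop
vertex -1.901 -3.609 -0.192
vertex -2.937 -3.824 1.686
vertex -2.545 -4.607 1.342
endloop
endfacet
facet normal -0.332 -0.514 0.791
outer loop
vertex -2.545 -4.607 1.342
vertex -3.859 -4.051 1.152
vertex -3.468 -4.833 0.808
endloop
endfacet
facet normal 0.416 -0.832 -0.367
outer loop
vertex -3.468 -4.833 0.808
vertex -1.901 -3.609 -0.192
vertex -2.545 -4.607 1.342
endloop
endfacet
facet normal -0.417 0.832 0.366
outer loop
vertex -2.937 -3.824 1.686
vertex -3.215 -3.053 -0.382
vertex -3.859 -4.051 1.152
endloop
endfacet
facet normal 0.846 0.207 0.491
outer loop
vertex -2.292 -2.827 0.152
vertex -2.937 -3.824 1.686
vertex -1.901 -3.609 -0.192
endloop
endfacet
facet normal -0.416 0.832 0.366
outer loop
vertex -2.292 -2.827 0.152
vertex -3.215 -3.053 -0.382
vertex -2.937 -3.824 1.686
endloop
endfacet
facet normal -0.846 -0.208 -0.490
outer loop
vertex -3.859 -4.051 1.152
vertex -3.215 -3.053 -0.382
vertex -3.468 -4.833 0.808
endloop
endfacet
facet normal 0.417 -0.832 -0.366
outer loop
vertex -2.823 -3.836 -0.726
vertex -1.901 -3.609 -0.192
vertex -3.468 -4.833 0.808
endloop
endfacet
facet normal -0.846 -0.208 -0.491
outer loop
vertex -3.468 -4.833 0.808
vertex -3.215 -3.053 -0.382
vertex -2.823 -3.836 -0.726
endloop
endfacet
facet normal 0.332 0.514 -0.791
outer loop
vertex -2.823 -3.836 -0.726
vertex -2.292 -2.827 0.152
vertex -1.901 -3.609 -0.192
endloop
endfacet
facet normal 0.332 0.514 -0.791
outer loop
vertex -3.215 -3.053 -0.382
vertex -2.292 -2.827 0.152
vertex -2.823 -3.836 -0.726
endloop
endfacet

endsolid


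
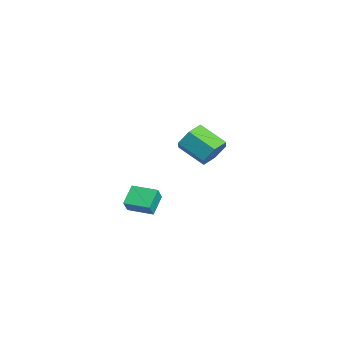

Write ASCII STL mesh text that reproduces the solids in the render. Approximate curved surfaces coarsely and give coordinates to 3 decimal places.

solid 
facet normal -0.524 -0.851 0.038
outer loop
vertex 1.464 -2.959 0.425
vertex 1.021 -2.716 -0.246
vertex 2.233 -3.464 -0.266
endloop
endfacet
facet normal 0.527 -0.290 0.799
outer loop
vertex 2.899 -2.384 -0.314
vertex 1.464 -2.959 0.425
vertex 2.233 -3.464 -0.266
endloop
endfacet
facet normal -0.524 -0.851 0.038
outer loop
vertex 2.233 -3.464 -0.266
vertex 1.021 -2.716 -0.246
vertex 1.79 -3.221 -0.937
endloop
endfacet
facet normal 0.669 -0.439 -0.600
outer loop
vertex 1.79 -3.221 -0.937
vertex 2.899 -2.384 -0.314
vertex 2.233 -3.464 -0.266
endloop
endfacet
facet normal -0.669 0.439 0.600
outer loop
vertex 1.464 -2.959 0.425
vertex 1.687 -1.636 -0.294
vertex 1.021 -2.716 -0.246
endloop
endfacet
facet normal 0.527 -0.290 0.799
outer loop
vertex 2.13 -1.879 0.377
vertex 1.464 -2.959 0.425
vertex 2.899 -2.384 -0.314
endloop
endfacet
facet normal -0.669 0.439 0.600
outer loop
vertex 2.13 -1.879 0.377
vertex 1.687 -1.636 -0.294
vertex 1.464 -2.959 0.425
endloop
endfacet
facet normal -0.527 0.290 -0.799
outer loop
vertex 1.021 -2.716 -0.246
vertex 1.687 -1.636 -0.294
vertex 1.79 -3.221 -0.937
endloop
endfacet
facet normal 0.669 -0.439 -0.600
outer loop
vertex 2.456 -2.141 -0.985
vertex 2.899 -2.384 -0.314
vertex 1.79 -3.221 -0.937
endloop
endfacet
facet normal -0.527 0.290 -0.799
outer loop
vertex 1.79 -3.221 -0.937
vertex 1.687 -1.636 -0.294
vertex 2.456 -2.141 -0.985
endloop
endfacet
facet normal 0.524 0.851 -0.038
outer loop
vertex 2.456 -2.141 -0.985
vertex 2.13 -1.879 0.377
vertex 2.899 -2.384 -0.314
endloop
endfacet
facet normal 0.524 0.851 -0.038
outer loop
vertex 1.687 -1.636 -0.294
vertex 2.13 -1.879 0.377
vertex 2.456 -2.141 -0.985
endloop
endfacet
facet normal 0.583 0.641 -0.498
outer loop
vertex -2.571 1.623 0.485
vertex -3.249 1.769 -0.121
vertex -3.183 2.294 0.632
endloop
endfacet
facet normal 0.465 0.238 0.853
outer loop
vertex -2.571 1.623 0.485
vertex -3.183 2.294 0.632
vertex -3.534 0.564 1.306
endloop
endfacet
facet normal 0.466 0.237 0.852
outer loop
vertex -3.534 0.564 1.306
vertex -3.183 2.294 0.632
vertex -4.146 1.235 1.454
endloop
endfacet
facet normal -0.584 -0.642 0.497
outer loop
vertex -3.534 0.564 1.306
vertex -4.146 1.235 1.454
vertex -4.211 0.711 0.701
endloop
endfacet
facet normal 0.584 0.641 -0.498
outer loop
vertex -3.183 2.294 0.632
vertex -3.249 1.769 -0.121
vertex -3.86 2.44 0.027
endloop
endfacet
facet normal -0.343 0.750 0.565
outer loop
vertex -3.183 2.294 0.632
vertex -3.86 2.44 0.027
vertex -4.146 1.235 1.454
endloop
endfacet
facet normal -0.344 0.750 0.565
outer loop
vertex -4.146 1.235 1.454
vertex -3.86 2.44 0.027
vertex -4.823 1.381 0.848
endloop
endfacet
facet normal -0.584 -0.642 0.497
outer loop
vertex -4.146 1.235 1.454
vertex -4.823 1.381 0.848
vertex -4.211 0.711 0.701
endloop
endfacet
facet normal 0.584 0.641 -0.498
outer loop
vertex -3.86 2.44 0.027
vertex -3.249 1.769 -0.121
vertex -3.926 1.916 -0.726
endloop
endfacet
facet normal -0.809 0.513 -0.286
outer loop
vertex -3.86 2.44 0.027
vertex -3.926 1.916 -0.726
vertex -4.823 1.381 0.848
endloop
endfacet
facet normal -0.809 0.513 -0.286
outer loop
vertex -4.823 1.381 0.848
vertex -3.926 1.916 -0.726
vertex -4.889 0.857 0.095
endloop
endfacet
facet normal -0.583 -0.642 0.498
outer loop
vertex -4.823 1.381 0.848
vertex -4.889 0.857 0.095
vertex -4.211 0.711 0.701
endloop
endfacet
facet normal 0.584 0.642 -0.497
outer loop
vertex -3.926 1.916 -0.726
vertex -3.249 1.769 -0.121
vertex -3.314 1.245 -0.874
endloop
endfacet
facet normal -0.466 -0.237 -0.852
outer loop
vertex -3.926 1.916 -0.726
vertex -3.314 1.245 -0.874
vertex -4.889 0.857 0.095
endloop
endfacet
facet normal -0.466 -0.238 -0.852
outer loop
vertex -4.889 0.857 0.095
vertex -3.314 1.245 -0.874
vertex -4.277 0.186 -0.052
endloop
endfacet
facet normal -0.583 -0.641 0.498
outer loop
vertex -4.889 0.857 0.095
vertex -4.277 0.186 -0.052
vertex -4.211 0.711 0.701
endloop
endfacet
facet normal 0.584 0.642 -0.497
outer loop
vertex -3.314 1.245 -0.874
vertex -3.249 1.769 -0.121
vertex -2.637 1.099 -0.268
endloop
endfacet
facet normal 0.343 -0.751 -0.565
outer loop
vertex -3.314 1.245 -0.874
vertex -2.637 1.099 -0.268
vertex -4.277 0.186 -0.052
endloop
endfacet
facet normal 0.343 -0.750 -0.565
outer loop
vertex -4.277 0.186 -0.052
vertex -2.637 1.099 -0.268
vertex -3.6 0.04 0.553
endloop
endfacet
facet normal -0.584 -0.641 0.498
outer loop
vertex -4.277 0.186 -0.052
vertex -3.6 0.04 0.553
vertex -4.211 0.711 0.701
endloop
endfacet
facet normal 0.583 0.642 -0.498
outer loop
vertex -2.637 1.099 -0.268
vertex -3.249 1.769 -0.121
vertex -2.571 1.623 0.485
endloop
endfacet
facet normal 0.809 -0.513 0.286
outer loop
vertex -2.637 1.099 -0.268
vertex -2.571 1.623 0.485
vertex -3.6 0.04 0.553
endloop
endfacet
facet normal 0.809 -0.513 0.286
outer loop
vertex -3.6 0.04 0.553
vertex -2.571 1.623 0.485
vertex -3.534 0.564 1.306
endloop
endfacet
facet normal -0.584 -0.641 0.498
outer loop
vertex -3.6 0.04 0.553
vertex -3.534 0.564 1.306
vertex -4.211 0.711 0.701
endloop
endfacet

endsolid


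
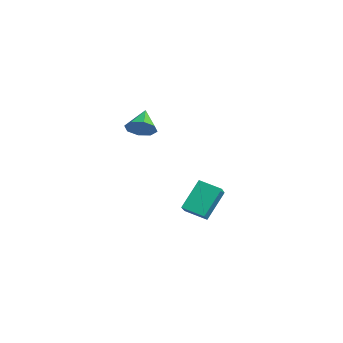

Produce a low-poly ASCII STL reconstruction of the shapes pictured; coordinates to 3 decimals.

solid 
facet normal 0.695 -0.442 -0.568
outer loop
vertex 0.832 -2.192 2.504
vertex 0.355 -2.15 1.888
vertex 0.901 -1.686 2.195
endloop
endfacet
facet normal 0.288 0.470 0.834
outer loop
vertex 0.832 -2.192 2.504
vertex 0.901 -1.686 2.195
vertex -0.555 -1.57 2.632
endloop
endfacet
facet normal 0.695 -0.442 -0.567
outer loop
vertex 0.901 -1.686 2.195
vertex 0.355 -2.15 1.888
vertex 0.651 -1.452 1.706
endloop
endfacet
facet normal 0.178 0.920 0.349
outer loop
vertex 0.901 -1.686 2.195
vertex 0.651 -1.452 1.706
vertex -0.555 -1.57 2.632
endloop
endfacet
facet normal 0.694 -0.442 -0.568
outer loop
vertex 0.651 -1.452 1.706
vertex 0.355 -2.15 1.888
vertex 0.227 -1.627 1.324
endloop
endfacet
facet normal -0.232 0.956 -0.180
outer loop
vertex 0.651 -1.452 1.706
vertex 0.227 -1.627 1.324
vertex -0.555 -1.57 2.632
endloop
endfacet
facet normal 0.694 -0.442 -0.568
outer loop
vertex 0.227 -1.627 1.324
vertex 0.355 -2.15 1.888
vertex -0.122 -2.109 1.273
endloop
endfacet
facet normal -0.703 0.556 -0.444
outer loop
vertex 0.227 -1.627 1.324
vertex -0.122 -2.109 1.273
vertex -0.555 -1.57 2.632
endloop
endfacet
facet normal 0.694 -0.443 -0.568
outer loop
vertex -0.122 -2.109 1.273
vertex 0.355 -2.15 1.888
vertex -0.192 -2.614 1.582
endloop
endfacet
facet normal -0.957 -0.043 -0.288
outer loop
vertex -0.122 -2.109 1.273
vertex -0.192 -2.614 1.582
vertex -0.555 -1.57 2.632
endloop
endfacet
facet normal 0.694 -0.444 -0.567
outer loop
vertex -0.192 -2.614 1.582
vertex 0.355 -2.15 1.888
vertex 0.058 -2.848 2.071
endloop
endfacet
facet normal -0.847 -0.493 0.197
outer loop
vertex -0.192 -2.614 1.582
vertex 0.058 -2.848 2.071
vertex -0.555 -1.57 2.632
endloop
endfacet
facet normal 0.694 -0.444 -0.567
outer loop
vertex 0.058 -2.848 2.071
vertex 0.355 -2.15 1.888
vertex 0.482 -2.673 2.453
endloop
endfacet
facet normal -0.437 -0.529 0.727
outer loop
vertex 0.058 -2.848 2.071
vertex 0.482 -2.673 2.453
vertex -0.555 -1.57 2.632
endloop
endfacet
facet normal 0.693 -0.444 -0.567
outer loop
vertex 0.482 -2.673 2.453
vertex 0.355 -2.15 1.888
vertex 0.832 -2.192 2.504
endloop
endfacet
facet normal 0.033 -0.129 0.991
outer loop
vertex 0.482 -2.673 2.453
vertex 0.832 -2.192 2.504
vertex -0.555 -1.57 2.632
endloop
endfacet
facet normal -0.632 -0.702 0.330
outer loop
vertex -0.759 1.221 -2.538
vertex -1.99 1.896 -3.46
vertex -0.287 0.121 -3.975
endloop
endfacet
facet normal 0.733 -0.402 0.549
outer loop
vertex 0.49 0.984 -4.38
vertex -0.759 1.221 -2.538
vertex -0.287 0.121 -3.975
endloop
endfacet
facet normal -0.632 -0.702 0.330
outer loop
vertex -0.287 0.121 -3.975
vertex -1.99 1.896 -3.46
vertex -1.518 0.796 -4.896
endloop
endfacet
facet normal 0.253 -0.588 -0.768
outer loop
vertex -1.518 0.796 -4.896
vertex 0.49 0.984 -4.38
vertex -0.287 0.121 -3.975
endloop
endfacet
facet normal -0.253 0.588 0.768
outer loop
vertex -0.759 1.221 -2.538
vertex -1.213 2.759 -3.865
vertex -1.99 1.896 -3.46
endloop
endfacet
facet normal 0.733 -0.402 0.549
outer loop
vertex 0.018 2.084 -2.944
vertex -0.759 1.221 -2.538
vertex 0.49 0.984 -4.38
endloop
endfacet
facet normal -0.252 0.588 0.768
outer loop
vertex 0.018 2.084 -2.944
vertex -1.213 2.759 -3.865
vertex -0.759 1.221 -2.538
endloop
endfacet
facet normal -0.733 0.402 -0.549
outer loop
vertex -1.99 1.896 -3.46
vertex -1.213 2.759 -3.865
vertex -1.518 0.796 -4.896
endloop
endfacet
facet normal 0.252 -0.589 -0.768
outer loop
vertex -0.741 1.659 -5.302
vertex 0.49 0.984 -4.38
vertex -1.518 0.796 -4.896
endloop
endfacet
facet normal -0.733 0.402 -0.549
outer loop
vertex -1.518 0.796 -4.896
vertex -1.213 2.759 -3.865
vertex -0.741 1.659 -5.302
endloop
endfacet
facet normal 0.632 0.702 -0.330
outer loop
vertex -0.741 1.659 -5.302
vertex 0.018 2.084 -2.944
vertex 0.49 0.984 -4.38
endloop
endfacet
facet normal 0.632 0.702 -0.330
outer loop
vertex -1.213 2.759 -3.865
vertex 0.018 2.084 -2.944
vertex -0.741 1.659 -5.302
endloop
endfacet

endsolid


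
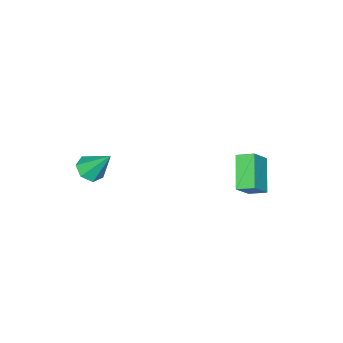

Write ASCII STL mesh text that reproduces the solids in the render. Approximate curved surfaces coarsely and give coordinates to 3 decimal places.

solid 
facet normal -0.671 0.013 -0.741
outer loop
vertex -5.324 3.45 0.569
vertex -3.965 4.595 -0.642
vertex -4.909 2.545 0.178
endloop
endfacet
facet normal -0.632 -0.533 0.563
outer loop
vertex -3.855 2.525 1.342
vertex -5.324 3.45 0.569
vertex -4.909 2.545 0.178
endloop
endfacet
facet normal -0.671 0.013 -0.741
outer loop
vertex -4.909 2.545 0.178
vertex -3.965 4.595 -0.642
vertex -3.55 3.69 -1.033
endloop
endfacet
facet normal 0.387 -0.846 -0.365
outer loop
vertex -3.55 3.69 -1.033
vertex -3.855 2.525 1.342
vertex -4.909 2.545 0.178
endloop
endfacet
facet normal -0.387 0.846 0.365
outer loop
vertex -5.324 3.45 0.569
vertex -2.911 4.575 0.522
vertex -3.965 4.595 -0.642
endloop
endfacet
facet normal -0.632 -0.533 0.563
outer loop
vertex -4.27 3.43 1.733
vertex -5.324 3.45 0.569
vertex -3.855 2.525 1.342
endloop
endfacet
facet normal -0.387 0.846 0.365
outer loop
vertex -4.27 3.43 1.733
vertex -2.911 4.575 0.522
vertex -5.324 3.45 0.569
endloop
endfacet
facet normal 0.632 0.533 -0.563
outer loop
vertex -3.965 4.595 -0.642
vertex -2.911 4.575 0.522
vertex -3.55 3.69 -1.033
endloop
endfacet
facet normal 0.387 -0.846 -0.365
outer loop
vertex -2.496 3.67 0.131
vertex -3.855 2.525 1.342
vertex -3.55 3.69 -1.033
endloop
endfacet
facet normal 0.632 0.533 -0.563
outer loop
vertex -3.55 3.69 -1.033
vertex -2.911 4.575 0.522
vertex -2.496 3.67 0.131
endloop
endfacet
facet normal 0.671 -0.013 0.741
outer loop
vertex -2.496 3.67 0.131
vertex -4.27 3.43 1.733
vertex -3.855 2.525 1.342
endloop
endfacet
facet normal 0.671 -0.013 0.741
outer loop
vertex -2.911 4.575 0.522
vertex -4.27 3.43 1.733
vertex -2.496 3.67 0.131
endloop
endfacet
facet normal 0.132 -0.588 -0.798
outer loop
vertex 1.37 -2.867 -0.588
vertex 0.879 -3.501 -0.202
vertex 0.612 -2.839 -0.734
endloop
endfacet
facet normal 0.084 0.964 -0.252
outer loop
vertex 1.37 -2.867 -0.588
vertex 0.612 -2.839 -0.734
vertex 0.601 -2.259 1.482
endloop
endfacet
facet normal 0.132 -0.588 -0.798
outer loop
vertex 0.612 -2.839 -0.734
vertex 0.879 -3.501 -0.202
vertex 0.055 -3.31 -0.479
endloop
endfacet
facet normal -0.683 0.706 -0.188
outer loop
vertex 0.612 -2.839 -0.734
vertex 0.055 -3.31 -0.479
vertex 0.601 -2.259 1.482
endloop
endfacet
facet normal 0.132 -0.589 -0.797
outer loop
vertex 0.055 -3.31 -0.479
vertex 0.879 -3.501 -0.202
vertex 0.119 -3.924 -0.015
endloop
endfacet
facet normal -0.970 0.073 0.231
outer loop
vertex 0.055 -3.31 -0.479
vertex 0.119 -3.924 -0.015
vertex 0.601 -2.259 1.482
endloop
endfacet
facet normal 0.131 -0.589 -0.798
outer loop
vertex 0.119 -3.924 -0.015
vertex 0.879 -3.501 -0.202
vertex 0.755 -4.22 0.308
endloop
endfacet
facet normal -0.563 -0.457 0.689
outer loop
vertex 0.119 -3.924 -0.015
vertex 0.755 -4.22 0.308
vertex 0.601 -2.259 1.482
endloop
endfacet
facet normal 0.132 -0.589 -0.798
outer loop
vertex 0.755 -4.22 0.308
vertex 0.879 -3.501 -0.202
vertex 1.485 -3.974 0.247
endloop
endfacet
facet normal 0.234 -0.486 0.842
outer loop
vertex 0.755 -4.22 0.308
vertex 1.485 -3.974 0.247
vertex 0.601 -2.259 1.482
endloop
endfacet
facet normal 0.133 -0.588 -0.798
outer loop
vertex 1.485 -3.974 0.247
vertex 0.879 -3.501 -0.202
vertex 1.758 -3.372 -0.151
endloop
endfacet
facet normal 0.819 0.008 0.574
outer loop
vertex 1.485 -3.974 0.247
vertex 1.758 -3.372 -0.151
vertex 0.601 -2.259 1.482
endloop
endfacet
facet normal 0.133 -0.588 -0.798
outer loop
vertex 1.758 -3.372 -0.151
vertex 0.879 -3.501 -0.202
vertex 1.37 -2.867 -0.588
endloop
endfacet
facet normal 0.752 0.653 0.087
outer loop
vertex 1.758 -3.372 -0.151
vertex 1.37 -2.867 -0.588
vertex 0.601 -2.259 1.482
endloop
endfacet

endsolid


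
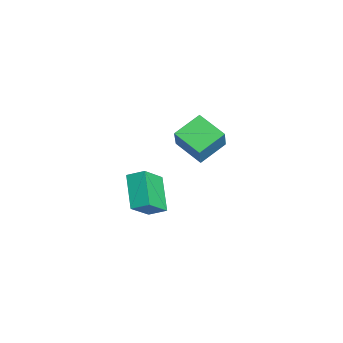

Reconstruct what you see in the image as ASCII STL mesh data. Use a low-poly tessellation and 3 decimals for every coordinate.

solid 
facet normal -0.544 0.125 -0.830
outer loop
vertex 2.193 2.504 2.587
vertex 1.547 3.645 3.182
vertex 3.243 3.387 2.032
endloop
endfacet
facet normal 0.449 -0.793 -0.413
outer loop
vertex 3.993 3.215 3.178
vertex 2.193 2.504 2.587
vertex 3.243 3.387 2.032
endloop
endfacet
facet normal -0.544 0.125 -0.830
outer loop
vertex 3.243 3.387 2.032
vertex 1.547 3.645 3.182
vertex 2.597 4.529 2.627
endloop
endfacet
facet normal 0.710 0.597 -0.375
outer loop
vertex 2.597 4.529 2.627
vertex 3.993 3.215 3.178
vertex 3.243 3.387 2.032
endloop
endfacet
facet normal -0.709 -0.597 0.375
outer loop
vertex 2.193 2.504 2.587
vertex 2.297 3.473 4.328
vertex 1.547 3.645 3.182
endloop
endfacet
facet normal 0.449 -0.792 -0.413
outer loop
vertex 2.943 2.331 3.733
vertex 2.193 2.504 2.587
vertex 3.993 3.215 3.178
endloop
endfacet
facet normal -0.710 -0.597 0.374
outer loop
vertex 2.943 2.331 3.733
vertex 2.297 3.473 4.328
vertex 2.193 2.504 2.587
endloop
endfacet
facet normal -0.449 0.792 0.413
outer loop
vertex 1.547 3.645 3.182
vertex 2.297 3.473 4.328
vertex 2.597 4.529 2.627
endloop
endfacet
facet normal 0.710 0.597 -0.374
outer loop
vertex 3.347 4.356 3.773
vertex 3.993 3.215 3.178
vertex 2.597 4.529 2.627
endloop
endfacet
facet normal -0.448 0.793 0.413
outer loop
vertex 2.597 4.529 2.627
vertex 2.297 3.473 4.328
vertex 3.347 4.356 3.773
endloop
endfacet
facet normal 0.544 -0.125 0.830
outer loop
vertex 3.347 4.356 3.773
vertex 2.943 2.331 3.733
vertex 3.993 3.215 3.178
endloop
endfacet
facet normal 0.544 -0.125 0.830
outer loop
vertex 2.297 3.473 4.328
vertex 2.943 2.331 3.733
vertex 3.347 4.356 3.773
endloop
endfacet
facet normal -0.801 -0.004 0.599
outer loop
vertex 0.584 1.389 -0.157
vertex -0.212 2.249 -1.217
vertex 0.29 0.625 -0.555
endloop
endfacet
facet normal 0.504 -0.544 0.671
outer loop
vertex 1.772 0.631 -1.663
vertex 0.584 1.389 -0.157
vertex 0.29 0.625 -0.555
endloop
endfacet
facet normal -0.801 -0.004 0.599
outer loop
vertex 0.29 0.625 -0.555
vertex -0.212 2.249 -1.217
vertex -0.506 1.485 -1.615
endloop
endfacet
facet normal -0.324 -0.839 -0.438
outer loop
vertex -0.506 1.485 -1.615
vertex 1.772 0.631 -1.663
vertex 0.29 0.625 -0.555
endloop
endfacet
facet normal 0.324 0.839 0.438
outer loop
vertex 0.584 1.389 -0.157
vertex 1.27 2.255 -2.325
vertex -0.212 2.249 -1.217
endloop
endfacet
facet normal 0.504 -0.544 0.671
outer loop
vertex 2.066 1.395 -1.265
vertex 0.584 1.389 -0.157
vertex 1.772 0.631 -1.663
endloop
endfacet
facet normal 0.324 0.839 0.438
outer loop
vertex 2.066 1.395 -1.265
vertex 1.27 2.255 -2.325
vertex 0.584 1.389 -0.157
endloop
endfacet
facet normal -0.504 0.544 -0.671
outer loop
vertex -0.212 2.249 -1.217
vertex 1.27 2.255 -2.325
vertex -0.506 1.485 -1.615
endloop
endfacet
facet normal -0.324 -0.839 -0.438
outer loop
vertex 0.976 1.491 -2.723
vertex 1.772 0.631 -1.663
vertex -0.506 1.485 -1.615
endloop
endfacet
facet normal -0.504 0.544 -0.671
outer loop
vertex -0.506 1.485 -1.615
vertex 1.27 2.255 -2.325
vertex 0.976 1.491 -2.723
endloop
endfacet
facet normal 0.801 0.004 -0.599
outer loop
vertex 0.976 1.491 -2.723
vertex 2.066 1.395 -1.265
vertex 1.772 0.631 -1.663
endloop
endfacet
facet normal 0.801 0.004 -0.599
outer loop
vertex 1.27 2.255 -2.325
vertex 2.066 1.395 -1.265
vertex 0.976 1.491 -2.723
endloop
endfacet

endsolid


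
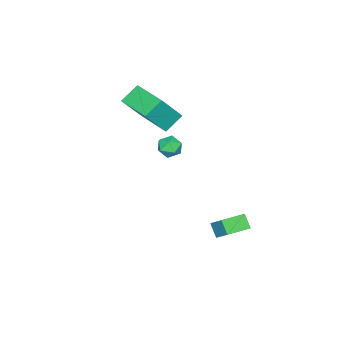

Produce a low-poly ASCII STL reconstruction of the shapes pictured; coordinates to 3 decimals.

solid 
facet normal -0.018 1.000 -0.014
outer loop
vertex 3.286 0.833 3.173
vertex 3.215 0.841 3.832
vertex 3.821 0.848 3.563
endloop
endfacet
facet normal 0.380 0.744 -0.550
outer loop
vertex 3.286 0.833 3.173
vertex 3.821 0.848 3.563
vertex 3.813 0.457 3.028
endloop
endfacet
facet normal -0.033 0.319 -0.947
outer loop
vertex 3.286 0.833 3.173
vertex 3.813 0.457 3.028
vertex 3.202 0.209 2.966
endloop
endfacet
facet normal -0.686 0.311 -0.658
outer loop
vertex 3.286 0.833 3.173
vertex 3.202 0.209 2.966
vertex 2.833 0.446 3.462
endloop
endfacet
facet normal -0.677 0.731 -0.082
outer loop
vertex 3.286 0.833 3.173
vertex 2.833 0.446 3.462
vertex 3.215 0.841 3.832
endloop
endfacet
facet normal 0.900 0.345 -0.266
outer loop
vertex 3.813 0.457 3.028
vertex 3.821 0.848 3.563
vertex 4.067 0.234 3.598
endloop
endfacet
facet normal 0.257 0.759 0.598
outer loop
vertex 3.821 0.848 3.563
vertex 3.215 0.841 3.832
vertex 3.698 0.471 4.094
endloop
endfacet
facet normal -0.810 0.326 0.488
outer loop
vertex 3.215 0.841 3.832
vertex 2.833 0.446 3.462
vertex 3.087 0.223 4.032
endloop
endfacet
facet normal -0.823 -0.355 -0.443
outer loop
vertex 2.833 0.446 3.462
vertex 3.202 0.209 2.966
vertex 3.079 -0.168 3.497
endloop
endfacet
facet normal 0.231 -0.343 -0.911
outer loop
vertex 3.202 0.209 2.966
vertex 3.813 0.457 3.028
vertex 3.685 -0.161 3.228
endloop
endfacet
facet normal 0.686 -0.311 0.658
outer loop
vertex 3.614 -0.153 3.887
vertex 4.067 0.234 3.598
vertex 3.698 0.471 4.094
endloop
endfacet
facet normal 0.033 -0.319 0.947
outer loop
vertex 3.614 -0.153 3.887
vertex 3.698 0.471 4.094
vertex 3.087 0.223 4.032
endloop
endfacet
facet normal -0.380 -0.744 0.550
outer loop
vertex 3.614 -0.153 3.887
vertex 3.087 0.223 4.032
vertex 3.079 -0.168 3.497
endloop
endfacet
facet normal 0.018 -1.000 0.014
outer loop
vertex 3.614 -0.153 3.887
vertex 3.079 -0.168 3.497
vertex 3.685 -0.161 3.228
endloop
endfacet
facet normal 0.677 -0.731 0.082
outer loop
vertex 3.614 -0.153 3.887
vertex 3.685 -0.161 3.228
vertex 4.067 0.234 3.598
endloop
endfacet
facet normal 0.823 0.355 0.443
outer loop
vertex 3.698 0.471 4.094
vertex 4.067 0.234 3.598
vertex 3.821 0.848 3.563
endloop
endfacet
facet normal -0.231 0.343 0.911
outer loop
vertex 3.087 0.223 4.032
vertex 3.698 0.471 4.094
vertex 3.215 0.841 3.832
endloop
endfacet
facet normal -0.900 -0.345 0.266
outer loop
vertex 3.079 -0.168 3.497
vertex 3.087 0.223 4.032
vertex 2.833 0.446 3.462
endloop
endfacet
facet normal -0.257 -0.759 -0.598
outer loop
vertex 3.685 -0.161 3.228
vertex 3.079 -0.168 3.497
vertex 3.202 0.209 2.966
endloop
endfacet
facet normal 0.810 -0.326 -0.488
outer loop
vertex 4.067 0.234 3.598
vertex 3.685 -0.161 3.228
vertex 3.813 0.457 3.028
endloop
endfacet
facet normal -0.906 0.418 -0.067
outer loop
vertex 0.246 2.483 -2.484
vertex 0.535 3.009 -3.114
vertex -0.071 1.662 -3.315
endloop
endfacet
facet normal -0.332 -0.604 0.724
outer loop
vertex 1.125 1.111 -3.226
vertex 0.246 2.483 -2.484
vertex -0.071 1.662 -3.315
endloop
endfacet
facet normal -0.906 0.418 -0.067
outer loop
vertex -0.071 1.662 -3.315
vertex 0.535 3.009 -3.114
vertex 0.218 2.188 -3.944
endloop
endfacet
facet normal -0.261 -0.678 -0.687
outer loop
vertex 0.218 2.188 -3.944
vertex 1.125 1.111 -3.226
vertex -0.071 1.662 -3.315
endloop
endfacet
facet normal 0.262 0.679 0.686
outer loop
vertex 0.246 2.483 -2.484
vertex 1.731 2.458 -3.025
vertex 0.535 3.009 -3.114
endloop
endfacet
facet normal -0.332 -0.604 0.724
outer loop
vertex 1.442 1.932 -2.396
vertex 0.246 2.483 -2.484
vertex 1.125 1.111 -3.226
endloop
endfacet
facet normal 0.262 0.678 0.687
outer loop
vertex 1.442 1.932 -2.396
vertex 1.731 2.458 -3.025
vertex 0.246 2.483 -2.484
endloop
endfacet
facet normal 0.332 0.604 -0.724
outer loop
vertex 0.535 3.009 -3.114
vertex 1.731 2.458 -3.025
vertex 0.218 2.188 -3.944
endloop
endfacet
facet normal -0.262 -0.678 -0.687
outer loop
vertex 1.414 1.637 -3.856
vertex 1.125 1.111 -3.226
vertex 0.218 2.188 -3.944
endloop
endfacet
facet normal 0.332 0.605 -0.724
outer loop
vertex 0.218 2.188 -3.944
vertex 1.731 2.458 -3.025
vertex 1.414 1.637 -3.856
endloop
endfacet
facet normal 0.906 -0.418 0.067
outer loop
vertex 1.414 1.637 -3.856
vertex 1.442 1.932 -2.396
vertex 1.125 1.111 -3.226
endloop
endfacet
facet normal 0.906 -0.418 0.067
outer loop
vertex 1.731 2.458 -3.025
vertex 1.442 1.932 -2.396
vertex 1.414 1.637 -3.856
endloop
endfacet
facet normal -0.757 0.264 0.598
outer loop
vertex -0.818 -4.472 3.453
vertex -0.042 -2.491 3.562
vertex -1.849 -3.985 1.933
endloop
endfacet
facet normal -0.364 -0.930 -0.051
outer loop
vertex -0.918 -4.309 1.198
vertex -0.818 -4.472 3.453
vertex -1.849 -3.985 1.933
endloop
endfacet
facet normal -0.757 0.264 0.598
outer loop
vertex -1.849 -3.985 1.933
vertex -0.042 -2.491 3.562
vertex -1.073 -2.004 2.042
endloop
endfacet
facet normal -0.542 0.256 -0.800
outer loop
vertex -1.073 -2.004 2.042
vertex -0.918 -4.309 1.198
vertex -1.849 -3.985 1.933
endloop
endfacet
facet normal 0.542 -0.256 0.800
outer loop
vertex -0.818 -4.472 3.453
vertex 0.889 -2.815 2.827
vertex -0.042 -2.491 3.562
endloop
endfacet
facet normal -0.364 -0.930 -0.051
outer loop
vertex 0.113 -4.796 2.718
vertex -0.818 -4.472 3.453
vertex -0.918 -4.309 1.198
endloop
endfacet
facet normal 0.542 -0.256 0.800
outer loop
vertex 0.113 -4.796 2.718
vertex 0.889 -2.815 2.827
vertex -0.818 -4.472 3.453
endloop
endfacet
facet normal 0.364 0.930 0.051
outer loop
vertex -0.042 -2.491 3.562
vertex 0.889 -2.815 2.827
vertex -1.073 -2.004 2.042
endloop
endfacet
facet normal -0.542 0.256 -0.800
outer loop
vertex -0.142 -2.328 1.307
vertex -0.918 -4.309 1.198
vertex -1.073 -2.004 2.042
endloop
endfacet
facet normal 0.364 0.930 0.051
outer loop
vertex -1.073 -2.004 2.042
vertex 0.889 -2.815 2.827
vertex -0.142 -2.328 1.307
endloop
endfacet
facet normal 0.757 -0.264 -0.598
outer loop
vertex -0.142 -2.328 1.307
vertex 0.113 -4.796 2.718
vertex -0.918 -4.309 1.198
endloop
endfacet
facet normal 0.757 -0.264 -0.598
outer loop
vertex 0.889 -2.815 2.827
vertex 0.113 -4.796 2.718
vertex -0.142 -2.328 1.307
endloop
endfacet

endsolid


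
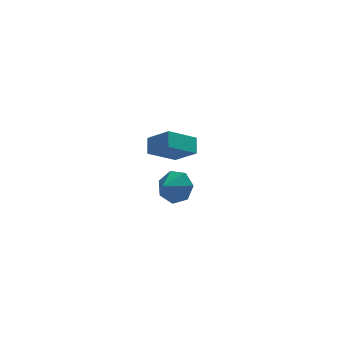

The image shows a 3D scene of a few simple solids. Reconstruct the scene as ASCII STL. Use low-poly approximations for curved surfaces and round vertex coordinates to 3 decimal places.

solid 
facet normal -0.787 -0.376 0.490
outer loop
vertex 2.831 2.823 -1.962
vertex 1.853 3.688 -2.869
vertex 2.778 2.058 -2.635
endloop
endfacet
facet normal 0.615 -0.544 0.570
outer loop
vertex 4.187 2.732 -3.511
vertex 2.831 2.823 -1.962
vertex 2.778 2.058 -2.635
endloop
endfacet
facet normal -0.787 -0.377 0.488
outer loop
vertex 2.778 2.058 -2.635
vertex 1.853 3.688 -2.869
vertex 1.801 2.924 -3.542
endloop
endfacet
facet normal -0.052 -0.750 -0.660
outer loop
vertex 1.801 2.924 -3.542
vertex 4.187 2.732 -3.511
vertex 2.778 2.058 -2.635
endloop
endfacet
facet normal 0.051 0.750 0.660
outer loop
vertex 2.831 2.823 -1.962
vertex 3.262 4.362 -3.745
vertex 1.853 3.688 -2.869
endloop
endfacet
facet normal 0.615 -0.544 0.570
outer loop
vertex 4.239 3.496 -2.838
vertex 2.831 2.823 -1.962
vertex 4.187 2.732 -3.511
endloop
endfacet
facet normal 0.052 0.750 0.660
outer loop
vertex 4.239 3.496 -2.838
vertex 3.262 4.362 -3.745
vertex 2.831 2.823 -1.962
endloop
endfacet
facet normal -0.615 0.544 -0.570
outer loop
vertex 1.853 3.688 -2.869
vertex 3.262 4.362 -3.745
vertex 1.801 2.924 -3.542
endloop
endfacet
facet normal -0.052 -0.750 -0.659
outer loop
vertex 3.209 3.597 -4.418
vertex 4.187 2.732 -3.511
vertex 1.801 2.924 -3.542
endloop
endfacet
facet normal -0.615 0.544 -0.570
outer loop
vertex 1.801 2.924 -3.542
vertex 3.262 4.362 -3.745
vertex 3.209 3.597 -4.418
endloop
endfacet
facet normal 0.787 0.377 -0.489
outer loop
vertex 3.209 3.597 -4.418
vertex 4.239 3.496 -2.838
vertex 4.187 2.732 -3.511
endloop
endfacet
facet normal 0.787 0.376 -0.489
outer loop
vertex 3.262 4.362 -3.745
vertex 4.239 3.496 -2.838
vertex 3.209 3.597 -4.418
endloop
endfacet
facet normal 0.571 0.690 -0.446
outer loop
vertex 3.246 -2.683 -1.786
vertex 2.767 -2.817 -2.607
vertex 2.576 -2.2 -1.897
endloop
endfacet
facet normal -0.220 -0.081 0.972
outer loop
vertex 3.246 -2.683 -1.786
vertex 2.576 -2.2 -1.897
vertex 2.133 -3.583 -2.113
endloop
endfacet
facet normal 0.570 0.690 -0.446
outer loop
vertex 2.576 -2.2 -1.897
vertex 2.767 -2.817 -2.607
vertex 2.049 -2.182 -2.542
endloop
endfacet
facet normal -0.764 0.147 0.628
outer loop
vertex 2.576 -2.2 -1.897
vertex 2.049 -2.182 -2.542
vertex 2.133 -3.583 -2.113
endloop
endfacet
facet normal 0.570 0.690 -0.445
outer loop
vertex 2.049 -2.182 -2.542
vertex 2.767 -2.817 -2.607
vertex 2.063 -2.642 -3.237
endloop
endfacet
facet normal -0.998 -0.055 0.016
outer loop
vertex 2.049 -2.182 -2.542
vertex 2.063 -2.642 -3.237
vertex 2.133 -3.583 -2.113
endloop
endfacet
facet normal 0.570 0.690 -0.446
outer loop
vertex 2.063 -2.642 -3.237
vertex 2.767 -2.817 -2.607
vertex 2.607 -3.234 -3.457
endloop
endfacet
facet normal -0.744 -0.535 -0.401
outer loop
vertex 2.063 -2.642 -3.237
vertex 2.607 -3.234 -3.457
vertex 2.133 -3.583 -2.113
endloop
endfacet
facet normal 0.570 0.690 -0.446
outer loop
vertex 2.607 -3.234 -3.457
vertex 2.767 -2.817 -2.607
vertex 3.271 -3.512 -3.038
endloop
endfacet
facet normal -0.194 -0.931 -0.310
outer loop
vertex 2.607 -3.234 -3.457
vertex 3.271 -3.512 -3.038
vertex 2.133 -3.583 -2.113
endloop
endfacet
facet normal 0.570 0.690 -0.446
outer loop
vertex 3.271 -3.512 -3.038
vertex 2.767 -2.817 -2.607
vertex 3.555 -3.266 -2.294
endloop
endfacet
facet normal 0.239 -0.945 0.221
outer loop
vertex 3.271 -3.512 -3.038
vertex 3.555 -3.266 -2.294
vertex 2.133 -3.583 -2.113
endloop
endfacet
facet normal 0.570 0.690 -0.445
outer loop
vertex 3.555 -3.266 -2.294
vertex 2.767 -2.817 -2.607
vertex 3.246 -2.683 -1.786
endloop
endfacet
facet normal 0.227 -0.568 0.791
outer loop
vertex 3.555 -3.266 -2.294
vertex 3.246 -2.683 -1.786
vertex 2.133 -3.583 -2.113
endloop
endfacet

endsolid
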